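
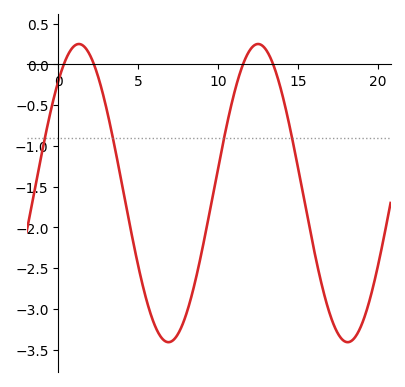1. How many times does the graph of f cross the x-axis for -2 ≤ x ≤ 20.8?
4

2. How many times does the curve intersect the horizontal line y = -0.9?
4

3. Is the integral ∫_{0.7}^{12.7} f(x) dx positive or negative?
negative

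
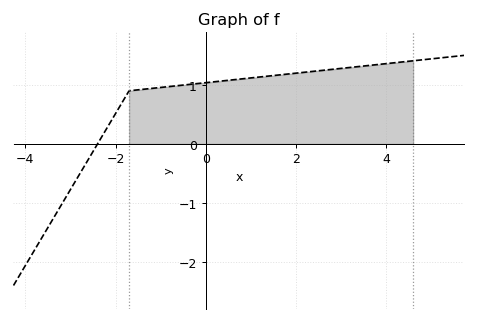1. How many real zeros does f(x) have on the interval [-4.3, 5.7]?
1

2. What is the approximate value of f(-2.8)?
-0.516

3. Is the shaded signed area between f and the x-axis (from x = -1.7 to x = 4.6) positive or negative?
positive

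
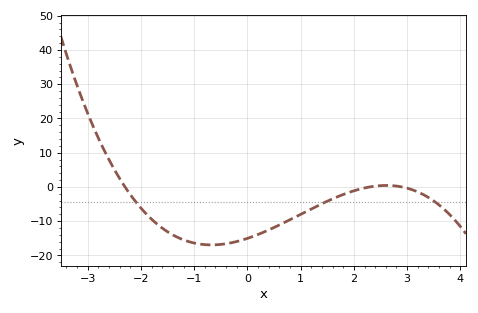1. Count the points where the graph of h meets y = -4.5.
3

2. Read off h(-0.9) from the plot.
-17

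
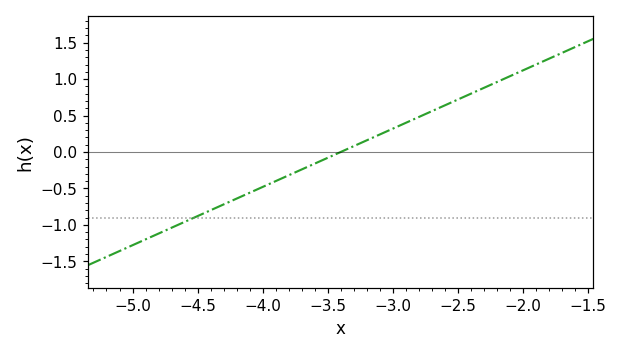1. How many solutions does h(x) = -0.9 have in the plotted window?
1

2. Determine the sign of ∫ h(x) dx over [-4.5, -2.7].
negative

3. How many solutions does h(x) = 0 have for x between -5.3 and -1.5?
1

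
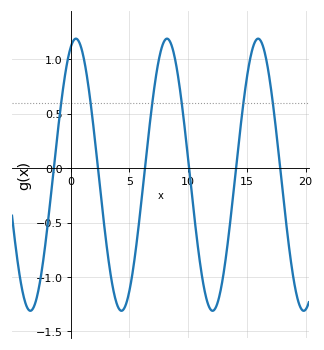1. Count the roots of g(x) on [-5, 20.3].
6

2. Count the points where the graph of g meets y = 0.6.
6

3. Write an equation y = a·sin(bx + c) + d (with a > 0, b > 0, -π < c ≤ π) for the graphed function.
y = 1.25sin(0.81x + 1.21) - 0.06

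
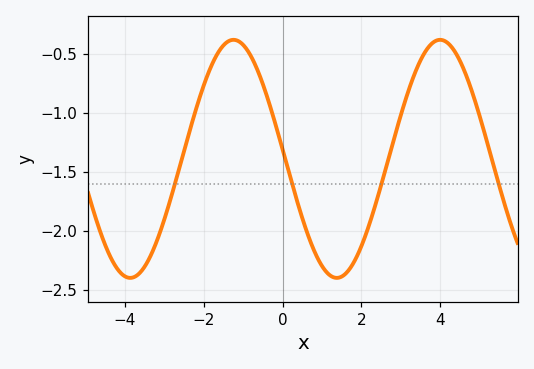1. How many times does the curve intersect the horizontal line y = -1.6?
4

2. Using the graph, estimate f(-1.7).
-0.529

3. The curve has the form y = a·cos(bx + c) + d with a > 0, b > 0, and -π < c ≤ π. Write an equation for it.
y = 1.01cos(1.2x + 1.49) - 1.39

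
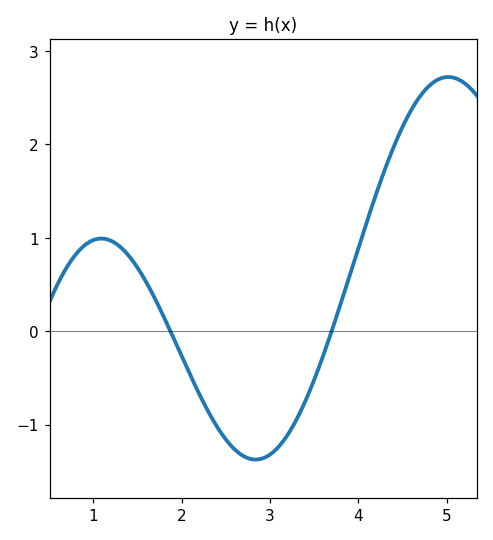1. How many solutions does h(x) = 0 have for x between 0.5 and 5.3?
2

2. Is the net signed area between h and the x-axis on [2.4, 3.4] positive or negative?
negative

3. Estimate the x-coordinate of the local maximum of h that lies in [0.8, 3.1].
1.1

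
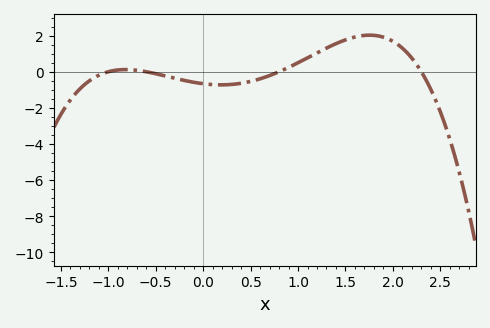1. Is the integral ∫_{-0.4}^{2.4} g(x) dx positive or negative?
positive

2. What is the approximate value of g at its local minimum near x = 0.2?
-0.8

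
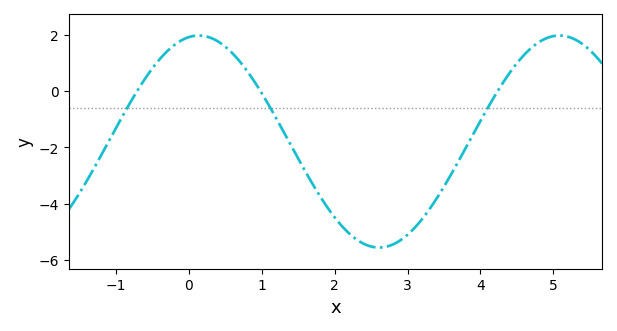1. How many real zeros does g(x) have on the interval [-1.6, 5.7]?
3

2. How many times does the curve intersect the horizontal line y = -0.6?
3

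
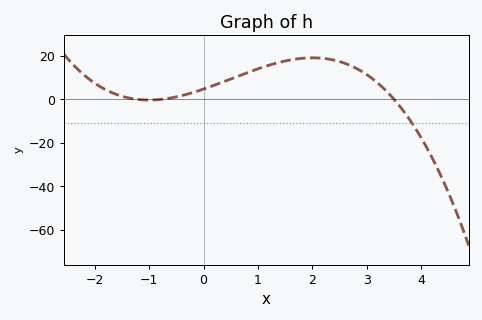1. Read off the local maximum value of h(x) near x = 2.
20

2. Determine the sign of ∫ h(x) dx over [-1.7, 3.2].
positive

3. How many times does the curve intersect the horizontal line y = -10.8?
1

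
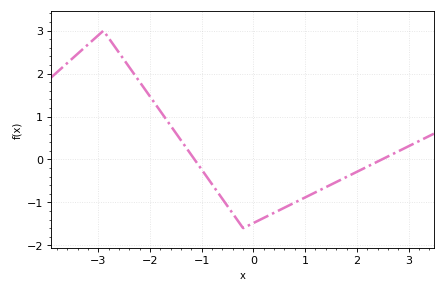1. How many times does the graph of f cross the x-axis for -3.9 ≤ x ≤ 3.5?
2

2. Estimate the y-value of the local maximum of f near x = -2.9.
3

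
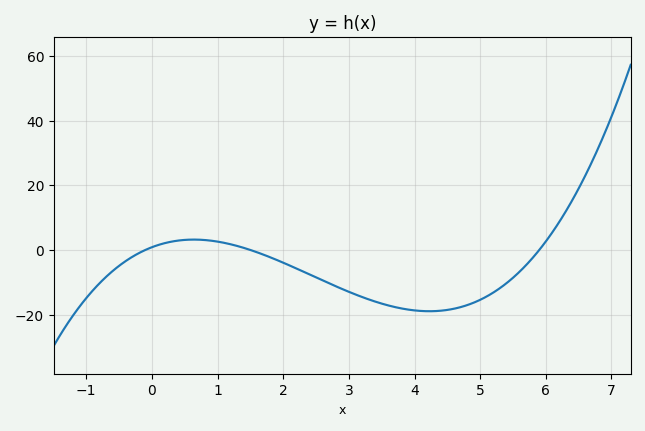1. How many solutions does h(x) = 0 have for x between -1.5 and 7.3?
3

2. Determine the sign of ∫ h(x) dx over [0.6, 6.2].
negative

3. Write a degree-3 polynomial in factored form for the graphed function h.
y = 0.96(x + 0.1)(x - 1.5)(x - 5.9)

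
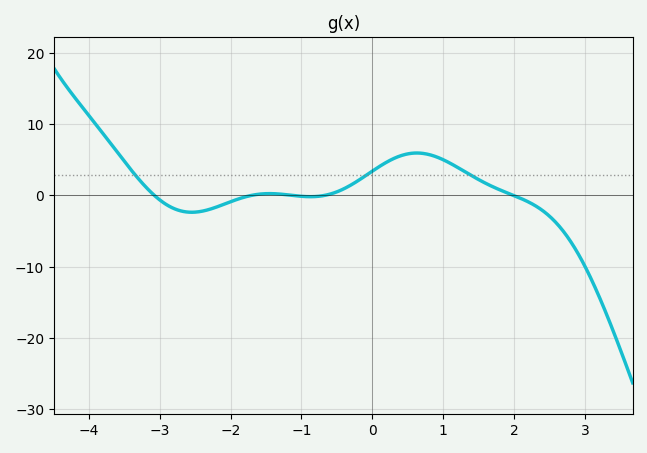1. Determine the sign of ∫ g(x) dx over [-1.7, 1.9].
positive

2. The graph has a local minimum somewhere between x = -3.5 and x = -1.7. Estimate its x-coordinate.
-2.55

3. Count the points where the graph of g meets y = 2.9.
3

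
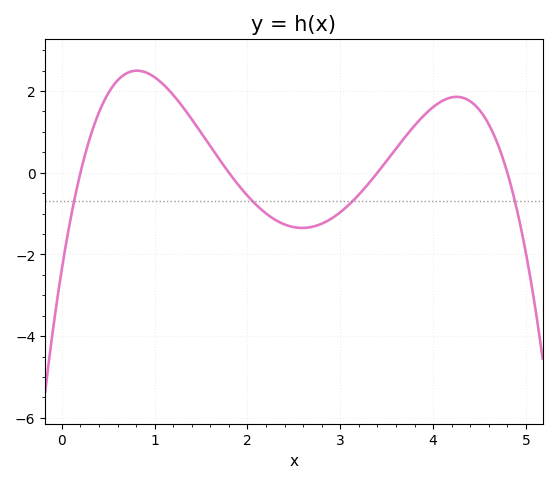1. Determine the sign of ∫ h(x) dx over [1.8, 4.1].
negative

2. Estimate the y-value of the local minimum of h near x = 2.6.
-1.4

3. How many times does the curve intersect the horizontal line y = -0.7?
4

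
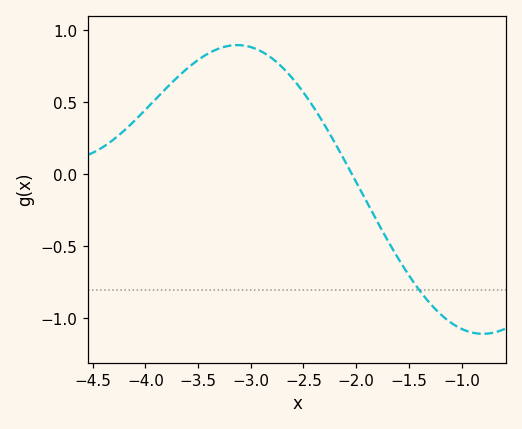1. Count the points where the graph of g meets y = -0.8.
1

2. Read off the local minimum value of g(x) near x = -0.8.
-1.11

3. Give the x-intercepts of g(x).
-2.04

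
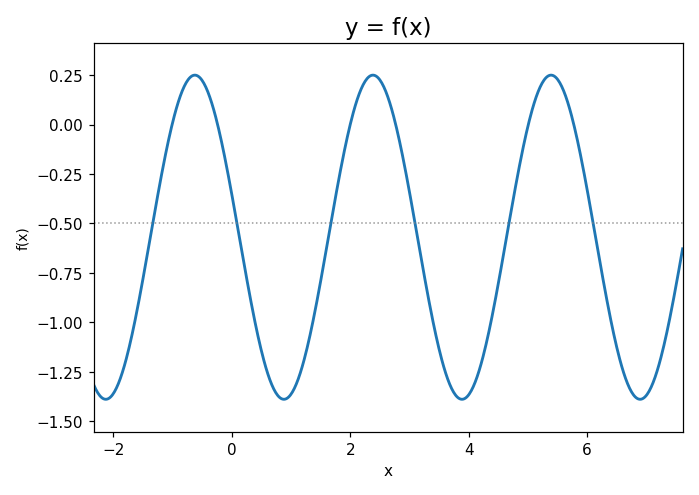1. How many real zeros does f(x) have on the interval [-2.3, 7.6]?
6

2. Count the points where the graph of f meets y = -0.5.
6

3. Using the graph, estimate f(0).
-0.351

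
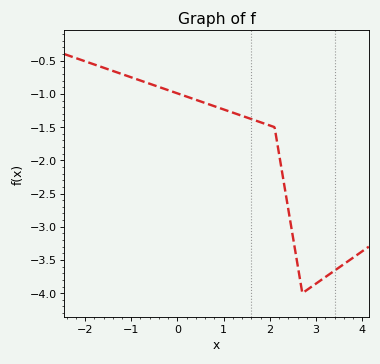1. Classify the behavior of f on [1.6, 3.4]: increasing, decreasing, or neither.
neither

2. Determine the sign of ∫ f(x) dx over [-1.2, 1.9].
negative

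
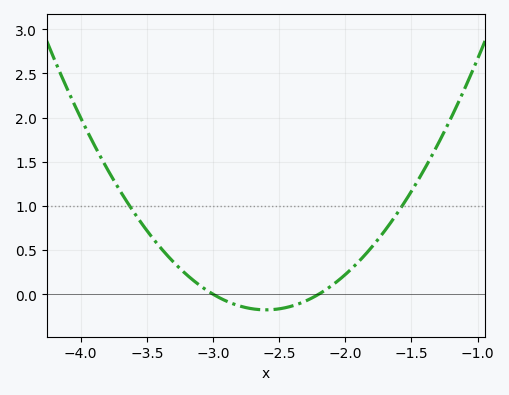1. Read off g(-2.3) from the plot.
-0.1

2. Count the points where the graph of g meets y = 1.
2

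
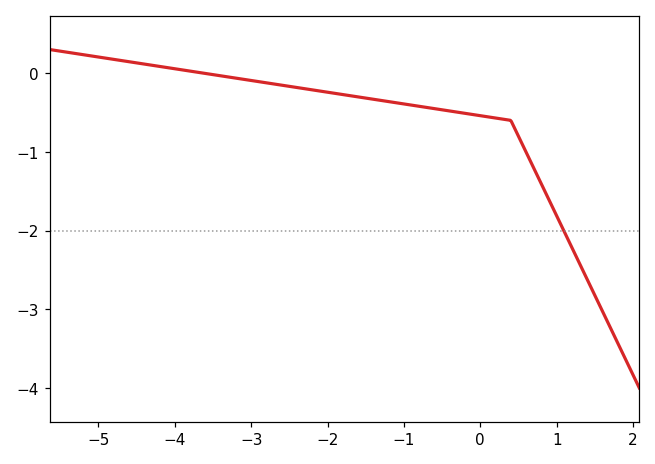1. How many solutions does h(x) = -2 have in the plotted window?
1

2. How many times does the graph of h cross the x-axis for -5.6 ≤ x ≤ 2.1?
1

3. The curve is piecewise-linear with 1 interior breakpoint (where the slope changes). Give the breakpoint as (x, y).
(0.4, -0.6)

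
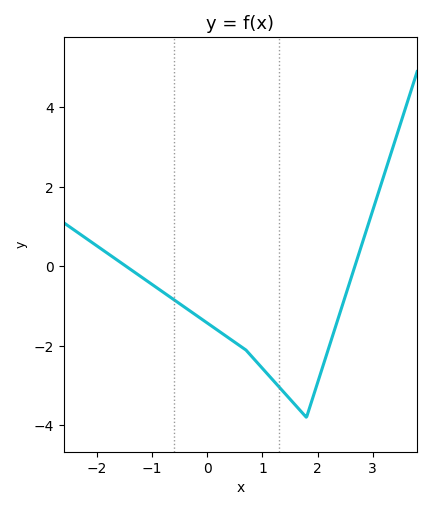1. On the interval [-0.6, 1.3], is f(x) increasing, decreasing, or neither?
decreasing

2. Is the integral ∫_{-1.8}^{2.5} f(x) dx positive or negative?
negative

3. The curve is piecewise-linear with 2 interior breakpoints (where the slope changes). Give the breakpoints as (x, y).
(0.7, -2.1); (1.8, -3.8)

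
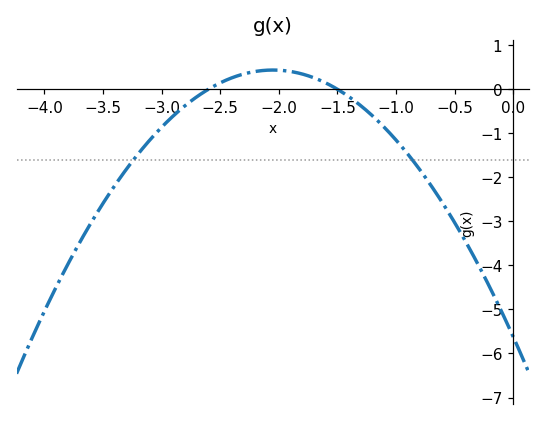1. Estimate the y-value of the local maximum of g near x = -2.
0.436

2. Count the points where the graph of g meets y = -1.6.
2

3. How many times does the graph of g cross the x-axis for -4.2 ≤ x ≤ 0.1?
2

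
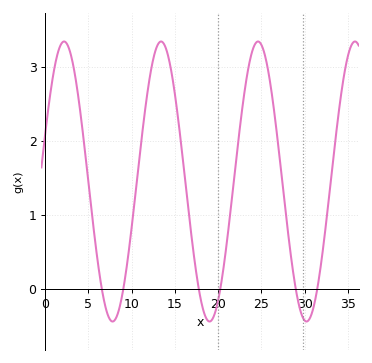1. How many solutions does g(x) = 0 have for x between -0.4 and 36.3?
6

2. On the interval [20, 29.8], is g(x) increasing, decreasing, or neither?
neither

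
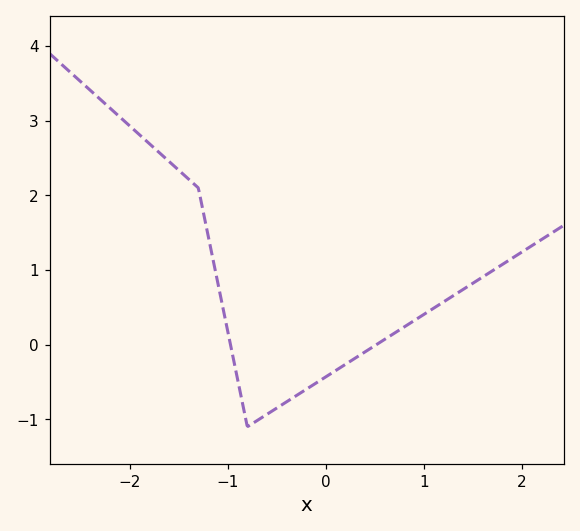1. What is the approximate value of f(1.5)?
0.822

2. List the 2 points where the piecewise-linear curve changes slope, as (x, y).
(-1.3, 2.1); (-0.8, -1.1)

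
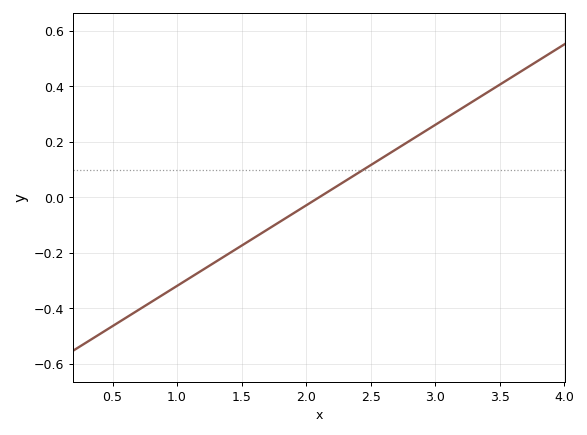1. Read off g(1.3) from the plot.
-0.24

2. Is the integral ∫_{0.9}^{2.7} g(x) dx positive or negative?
negative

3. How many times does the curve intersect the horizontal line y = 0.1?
1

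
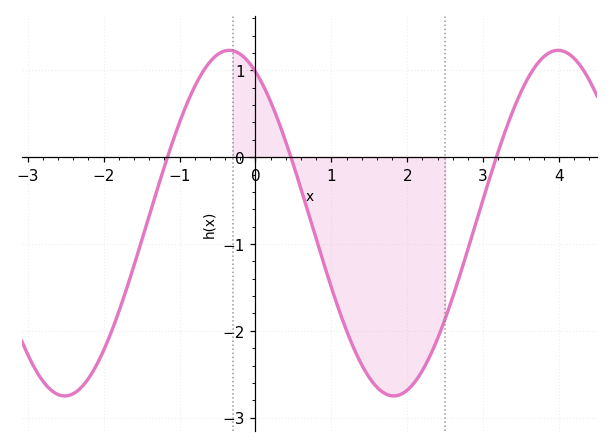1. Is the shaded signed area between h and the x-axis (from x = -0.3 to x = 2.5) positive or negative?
negative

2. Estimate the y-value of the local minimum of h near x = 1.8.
-2.75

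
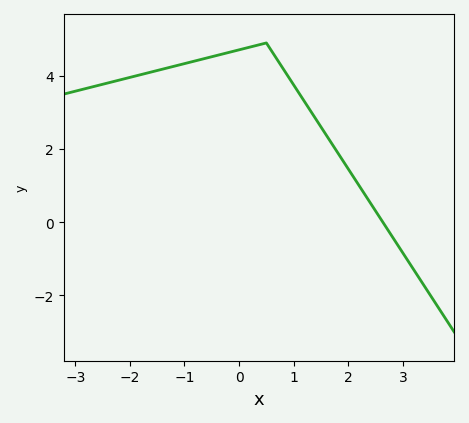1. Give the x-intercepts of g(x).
2.6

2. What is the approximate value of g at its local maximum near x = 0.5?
4.8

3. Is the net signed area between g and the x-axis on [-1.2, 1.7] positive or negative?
positive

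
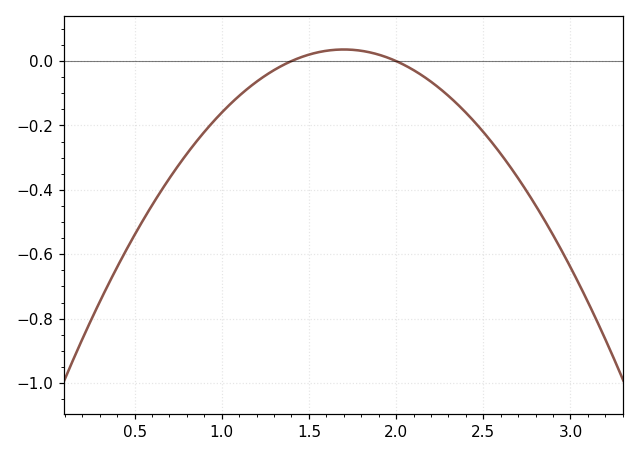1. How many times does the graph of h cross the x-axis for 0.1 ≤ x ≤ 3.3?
2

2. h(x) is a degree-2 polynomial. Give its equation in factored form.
y = -0.4(x - 1.4)(x - 2)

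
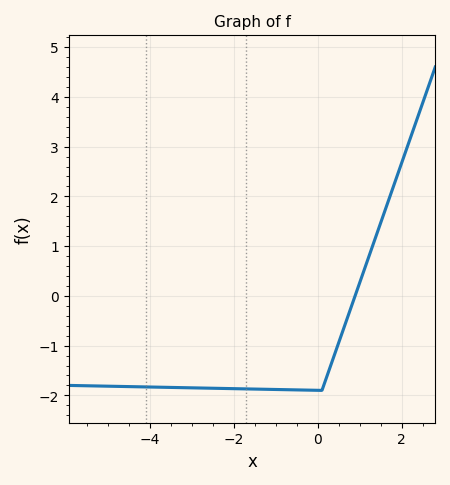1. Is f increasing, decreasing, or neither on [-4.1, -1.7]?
decreasing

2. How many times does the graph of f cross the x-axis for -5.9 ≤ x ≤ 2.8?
1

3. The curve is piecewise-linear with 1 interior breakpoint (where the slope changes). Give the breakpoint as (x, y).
(0.1, -1.9)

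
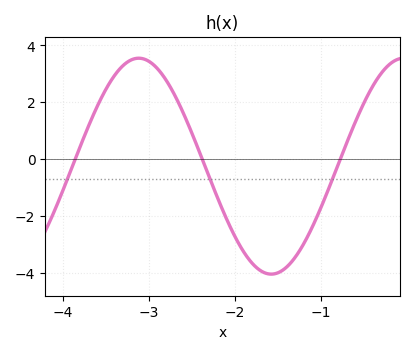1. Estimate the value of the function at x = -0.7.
0.6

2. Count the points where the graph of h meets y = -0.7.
3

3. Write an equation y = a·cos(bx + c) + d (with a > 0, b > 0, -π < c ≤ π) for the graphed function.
y = 3.8cos(2x + 0.07) - 0.25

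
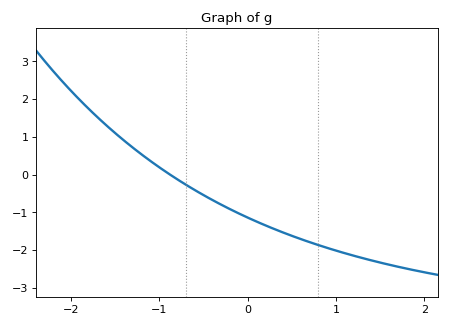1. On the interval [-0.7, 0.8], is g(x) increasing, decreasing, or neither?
decreasing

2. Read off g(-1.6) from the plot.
1.3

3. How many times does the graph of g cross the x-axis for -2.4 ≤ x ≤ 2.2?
1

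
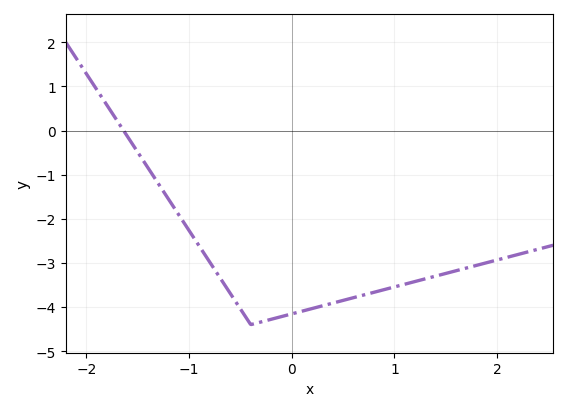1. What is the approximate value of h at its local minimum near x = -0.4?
-4.4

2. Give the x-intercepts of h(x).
-1.64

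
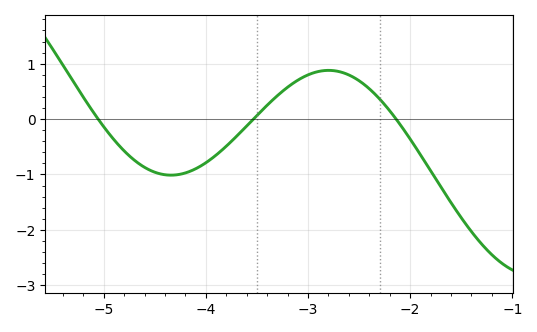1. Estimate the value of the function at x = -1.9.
-0.643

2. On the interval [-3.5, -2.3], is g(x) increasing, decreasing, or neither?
neither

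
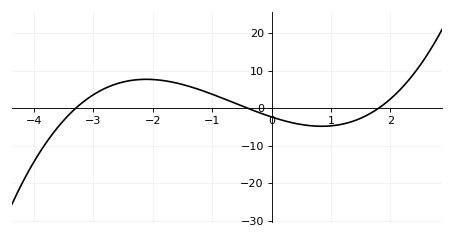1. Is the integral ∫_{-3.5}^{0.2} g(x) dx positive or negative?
positive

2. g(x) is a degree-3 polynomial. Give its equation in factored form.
y = 0.97(x + 3.3)(x + 0.4)(x - 1.8)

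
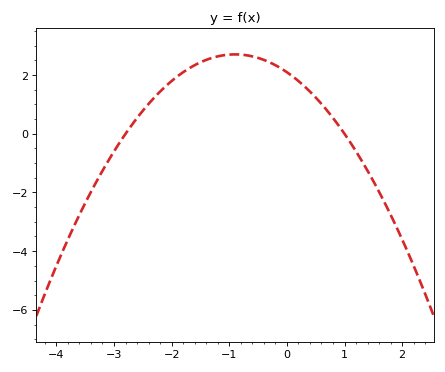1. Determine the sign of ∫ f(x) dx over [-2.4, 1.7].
positive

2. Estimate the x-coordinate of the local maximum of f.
-0.9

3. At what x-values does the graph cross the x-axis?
-2.8, 1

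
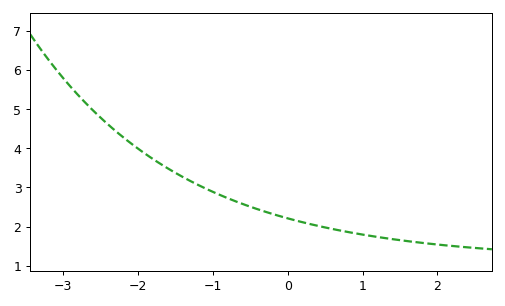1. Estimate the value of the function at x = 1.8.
1.6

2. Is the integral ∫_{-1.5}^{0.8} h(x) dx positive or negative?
positive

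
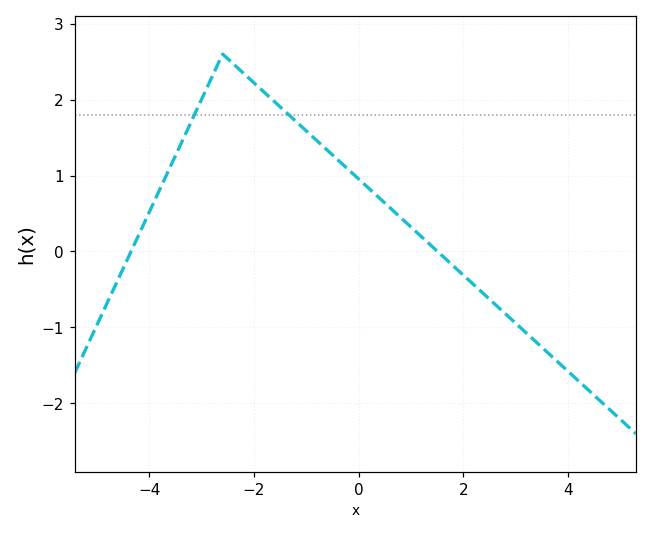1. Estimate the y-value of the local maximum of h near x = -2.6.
2.6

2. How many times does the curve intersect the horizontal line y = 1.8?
2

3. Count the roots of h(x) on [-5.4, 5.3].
2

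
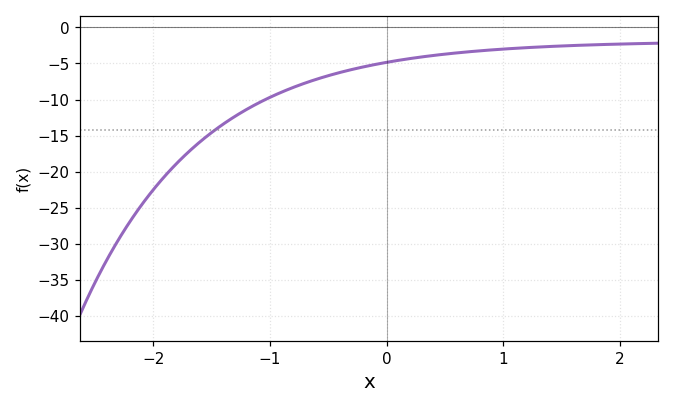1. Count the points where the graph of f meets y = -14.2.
1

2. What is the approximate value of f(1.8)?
-2.4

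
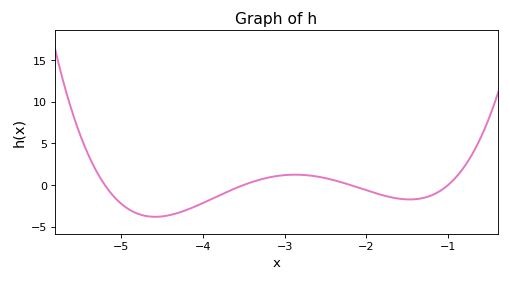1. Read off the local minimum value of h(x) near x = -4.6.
-3.82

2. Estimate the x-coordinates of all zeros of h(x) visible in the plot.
-5.2, -3.5, -2.2, -1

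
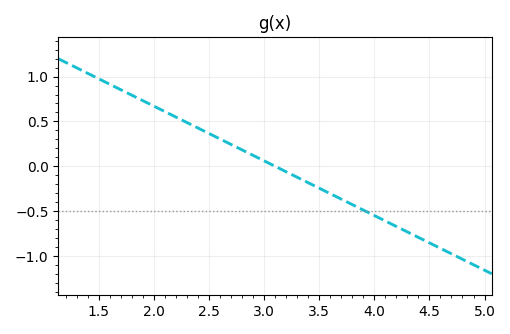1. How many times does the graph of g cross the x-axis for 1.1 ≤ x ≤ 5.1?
1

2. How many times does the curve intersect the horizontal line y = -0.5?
1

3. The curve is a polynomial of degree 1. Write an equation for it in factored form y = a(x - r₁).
y = -0.61(x - 3.1)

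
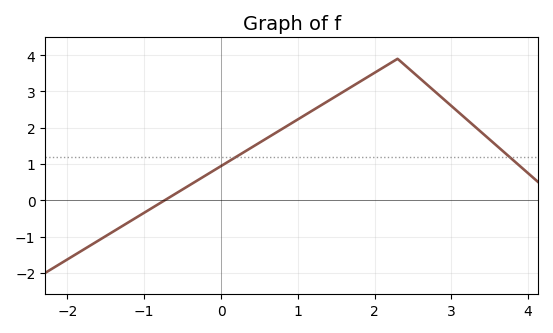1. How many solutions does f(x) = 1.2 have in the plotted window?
2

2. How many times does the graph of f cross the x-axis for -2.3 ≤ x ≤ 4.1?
1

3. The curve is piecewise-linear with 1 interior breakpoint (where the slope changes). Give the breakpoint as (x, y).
(2.3, 3.9)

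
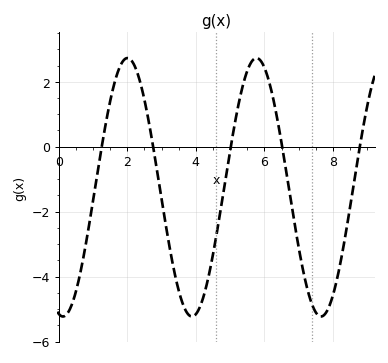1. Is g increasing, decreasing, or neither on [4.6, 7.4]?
neither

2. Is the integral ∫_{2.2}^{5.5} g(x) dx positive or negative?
negative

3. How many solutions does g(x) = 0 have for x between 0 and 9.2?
5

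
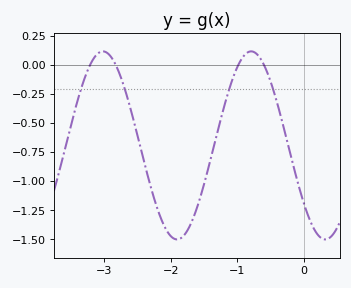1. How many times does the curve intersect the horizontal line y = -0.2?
4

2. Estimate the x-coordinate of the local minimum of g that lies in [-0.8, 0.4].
0.318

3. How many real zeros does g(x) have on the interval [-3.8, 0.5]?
4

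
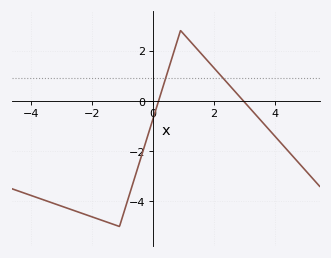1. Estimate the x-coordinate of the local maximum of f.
1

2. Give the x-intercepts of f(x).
0.2, 3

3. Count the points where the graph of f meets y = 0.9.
2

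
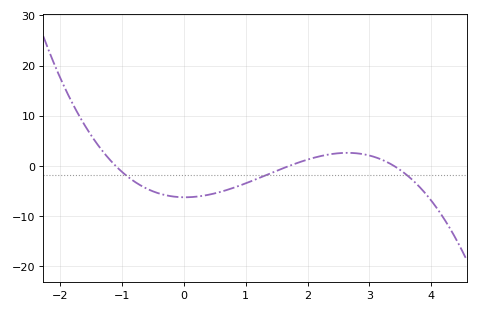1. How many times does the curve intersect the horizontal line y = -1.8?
3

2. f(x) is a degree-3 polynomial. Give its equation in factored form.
y = -0.98(x + 1.1)(x - 1.7)(x - 3.4)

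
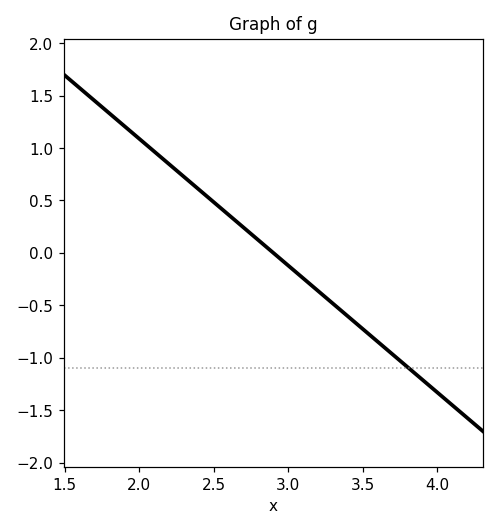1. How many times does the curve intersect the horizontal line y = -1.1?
1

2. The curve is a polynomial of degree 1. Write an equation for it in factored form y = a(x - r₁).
y = -1.21(x - 2.9)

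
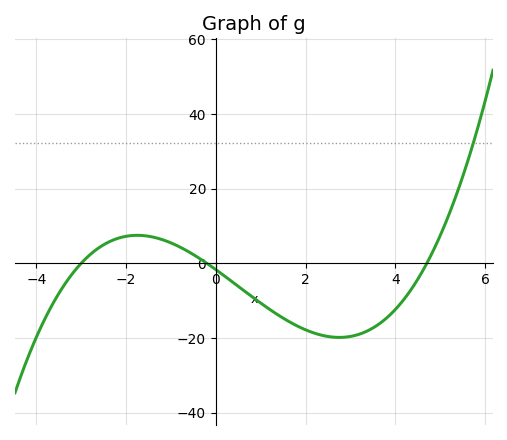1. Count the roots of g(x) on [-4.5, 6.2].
3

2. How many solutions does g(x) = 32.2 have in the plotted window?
1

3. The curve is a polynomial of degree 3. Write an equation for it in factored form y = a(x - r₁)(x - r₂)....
y = 0.6(x + 3)(x + 0.2)(x - 4.7)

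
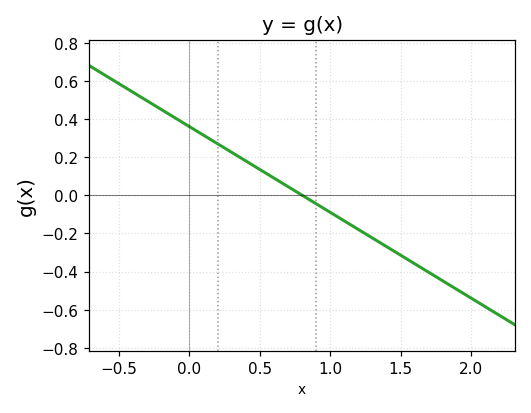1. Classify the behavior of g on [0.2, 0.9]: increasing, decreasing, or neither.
decreasing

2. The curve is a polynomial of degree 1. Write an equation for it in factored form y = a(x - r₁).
y = -0.45(x - 0.8)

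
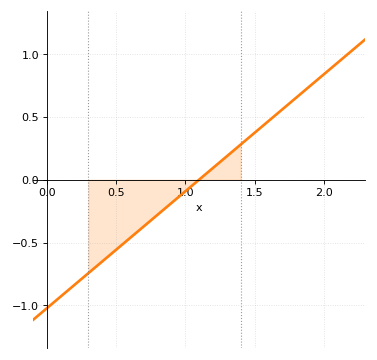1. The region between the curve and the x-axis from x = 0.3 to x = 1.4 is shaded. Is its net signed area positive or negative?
negative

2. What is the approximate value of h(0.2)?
-0.837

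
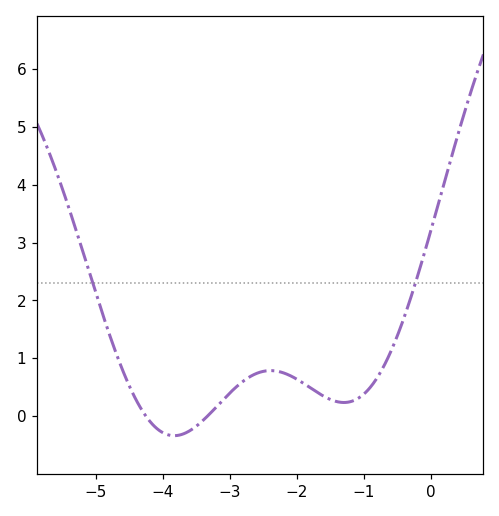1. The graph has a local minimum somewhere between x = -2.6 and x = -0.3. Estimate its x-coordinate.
-1.3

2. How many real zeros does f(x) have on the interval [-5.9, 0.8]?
2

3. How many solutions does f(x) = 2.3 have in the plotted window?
2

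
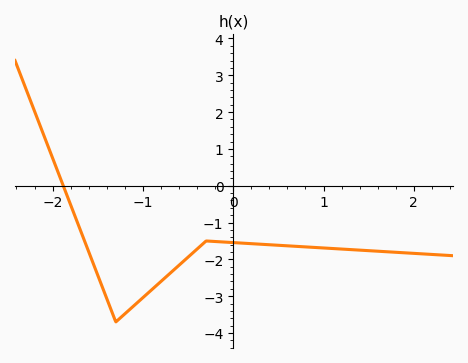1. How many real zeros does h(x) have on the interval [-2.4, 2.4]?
1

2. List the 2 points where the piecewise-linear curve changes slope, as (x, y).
(-1.3, -3.7); (-0.3, -1.5)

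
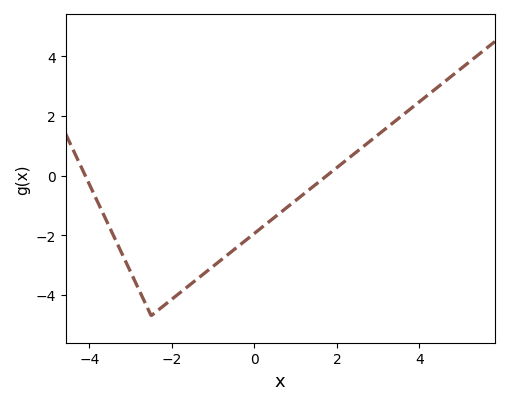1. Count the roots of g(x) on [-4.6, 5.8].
2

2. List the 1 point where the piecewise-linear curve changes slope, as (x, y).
(-2.5, -4.7)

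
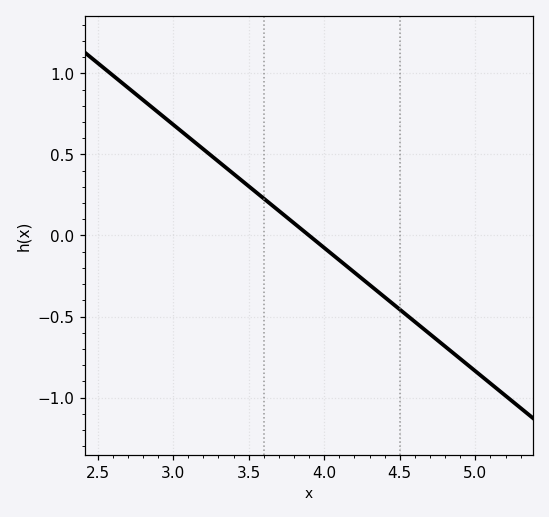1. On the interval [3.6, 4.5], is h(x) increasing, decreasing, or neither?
decreasing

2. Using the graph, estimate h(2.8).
0.836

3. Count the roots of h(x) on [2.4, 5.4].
1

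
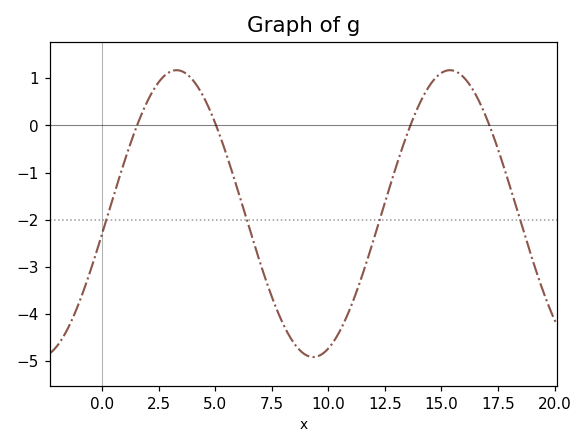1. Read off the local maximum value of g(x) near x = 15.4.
1.17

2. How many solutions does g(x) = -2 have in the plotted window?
4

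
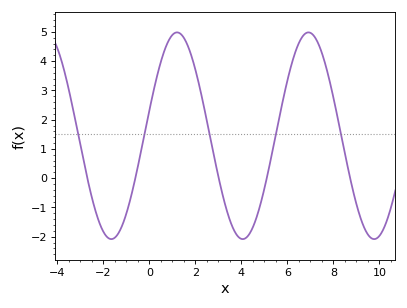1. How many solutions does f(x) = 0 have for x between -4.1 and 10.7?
5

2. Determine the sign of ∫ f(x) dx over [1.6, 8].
positive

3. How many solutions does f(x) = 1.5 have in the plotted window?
5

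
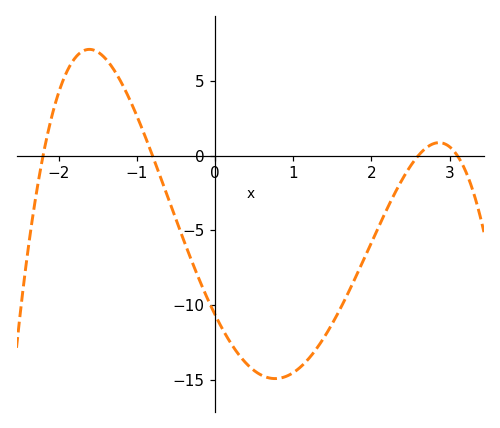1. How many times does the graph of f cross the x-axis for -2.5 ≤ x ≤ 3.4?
4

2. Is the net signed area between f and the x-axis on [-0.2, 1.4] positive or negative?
negative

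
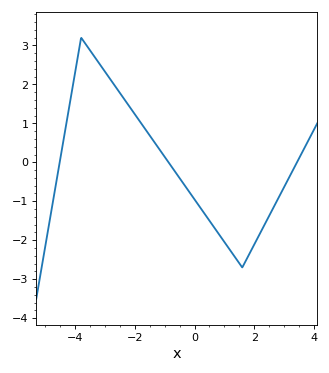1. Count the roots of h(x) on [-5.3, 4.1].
3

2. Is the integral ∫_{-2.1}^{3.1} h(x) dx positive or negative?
negative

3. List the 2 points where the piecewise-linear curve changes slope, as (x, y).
(-3.8, 3.2); (1.6, -2.7)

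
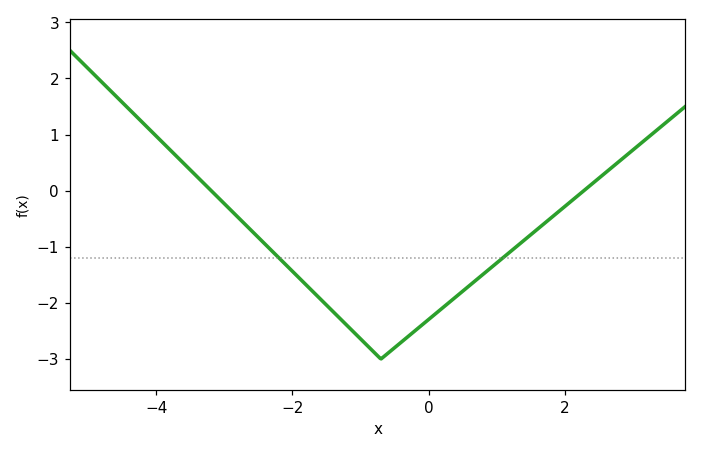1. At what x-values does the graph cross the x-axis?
-3.19, 2.28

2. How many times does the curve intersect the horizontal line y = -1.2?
2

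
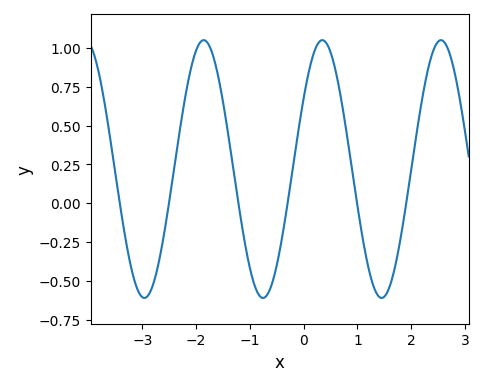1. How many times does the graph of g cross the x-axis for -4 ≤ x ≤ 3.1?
6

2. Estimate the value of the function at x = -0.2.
0.22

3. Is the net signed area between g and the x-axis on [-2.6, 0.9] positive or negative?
positive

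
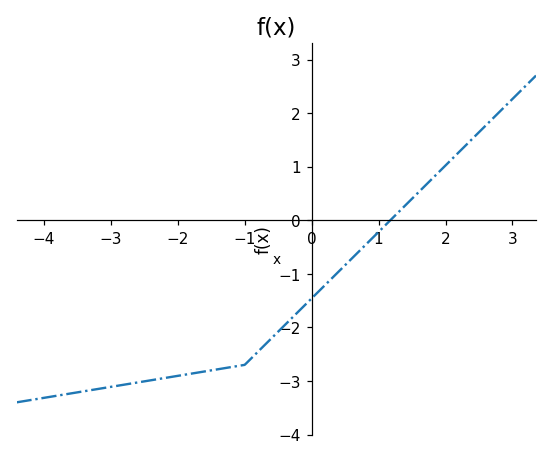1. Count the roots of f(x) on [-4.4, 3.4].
1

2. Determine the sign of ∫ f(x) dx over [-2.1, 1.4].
negative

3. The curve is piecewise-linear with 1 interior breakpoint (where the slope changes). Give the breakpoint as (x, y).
(-1, -2.7)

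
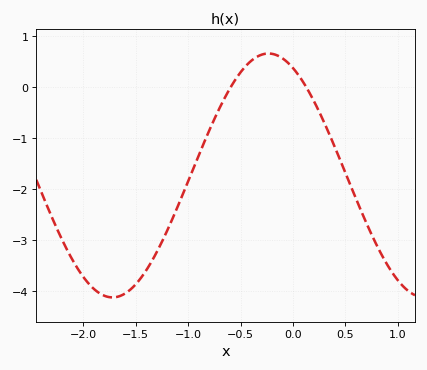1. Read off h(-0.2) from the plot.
0.7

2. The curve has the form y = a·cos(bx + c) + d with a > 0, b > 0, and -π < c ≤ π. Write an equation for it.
y = 2.39cos(2.1x + 0.49) - 1.73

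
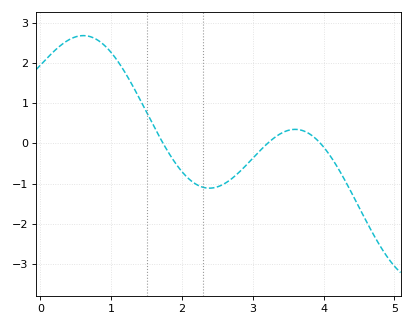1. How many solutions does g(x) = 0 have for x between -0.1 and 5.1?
3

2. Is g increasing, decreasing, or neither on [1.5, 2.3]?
decreasing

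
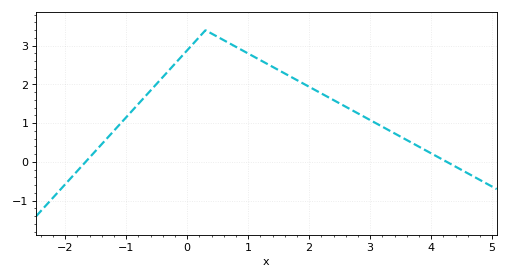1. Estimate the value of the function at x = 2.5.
1.5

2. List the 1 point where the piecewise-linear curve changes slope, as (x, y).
(0.3, 3.4)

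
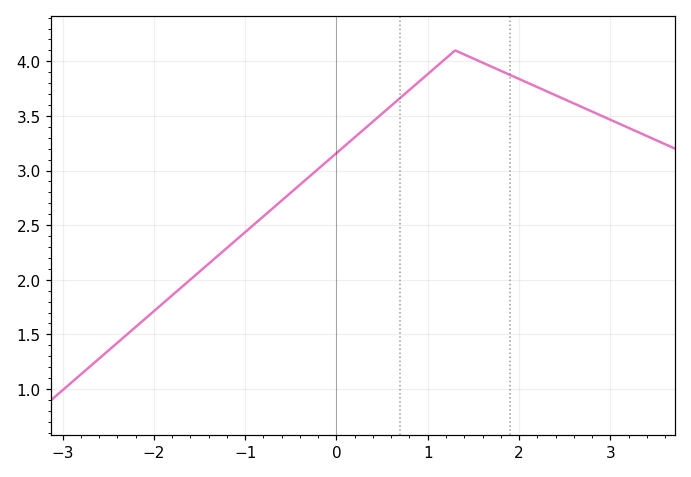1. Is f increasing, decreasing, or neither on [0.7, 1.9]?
neither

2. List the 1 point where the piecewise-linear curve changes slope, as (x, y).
(1.3, 4.1)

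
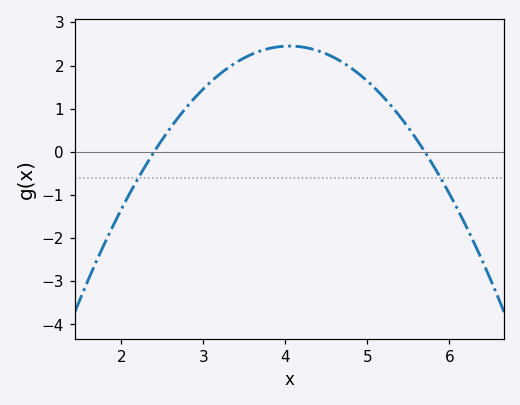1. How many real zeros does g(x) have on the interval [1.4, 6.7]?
2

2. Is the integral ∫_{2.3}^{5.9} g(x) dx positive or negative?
positive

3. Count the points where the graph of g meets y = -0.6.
2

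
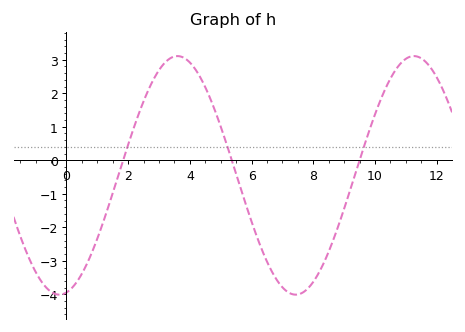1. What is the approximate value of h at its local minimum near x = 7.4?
-4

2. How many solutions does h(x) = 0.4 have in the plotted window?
3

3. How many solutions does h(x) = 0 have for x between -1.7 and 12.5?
3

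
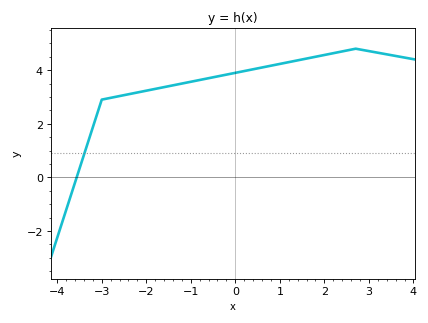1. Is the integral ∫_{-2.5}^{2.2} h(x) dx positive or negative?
positive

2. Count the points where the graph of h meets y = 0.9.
1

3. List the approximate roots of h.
-3.56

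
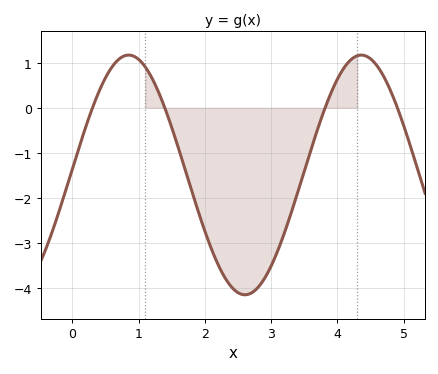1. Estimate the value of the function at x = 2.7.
-4.1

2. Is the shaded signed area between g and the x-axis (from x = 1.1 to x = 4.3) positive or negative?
negative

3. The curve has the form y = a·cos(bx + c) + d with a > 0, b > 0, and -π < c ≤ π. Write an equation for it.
y = 2.66cos(1.8x - 1.5) - 1.49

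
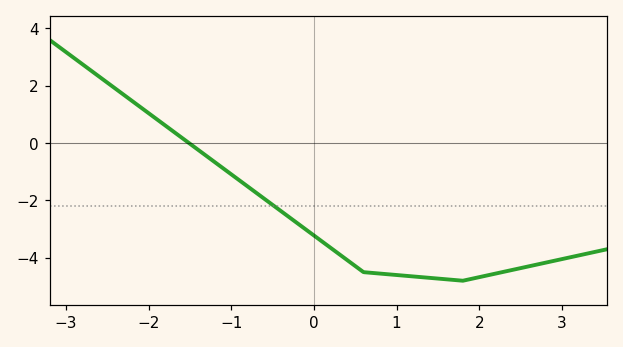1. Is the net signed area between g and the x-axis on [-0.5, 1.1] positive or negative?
negative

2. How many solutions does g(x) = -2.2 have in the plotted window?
1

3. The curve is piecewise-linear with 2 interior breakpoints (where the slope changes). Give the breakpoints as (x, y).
(0.6, -4.5); (1.8, -4.8)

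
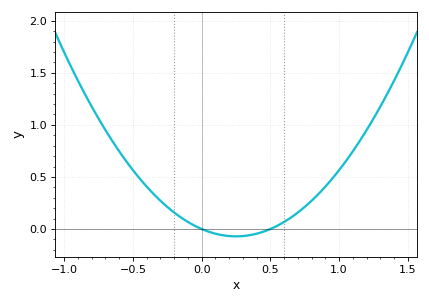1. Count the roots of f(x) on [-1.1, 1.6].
2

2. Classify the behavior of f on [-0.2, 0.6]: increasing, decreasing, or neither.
neither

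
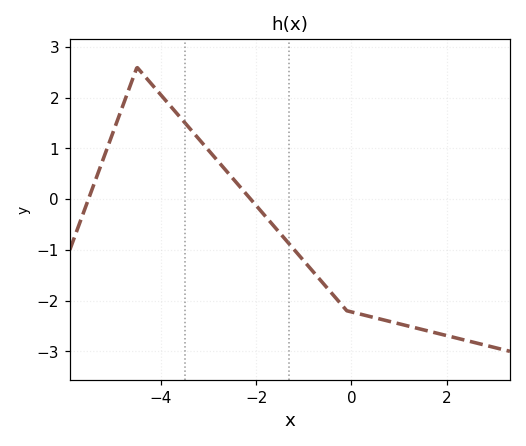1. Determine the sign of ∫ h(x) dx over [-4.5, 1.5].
negative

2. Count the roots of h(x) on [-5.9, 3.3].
2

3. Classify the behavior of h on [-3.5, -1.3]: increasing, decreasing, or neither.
decreasing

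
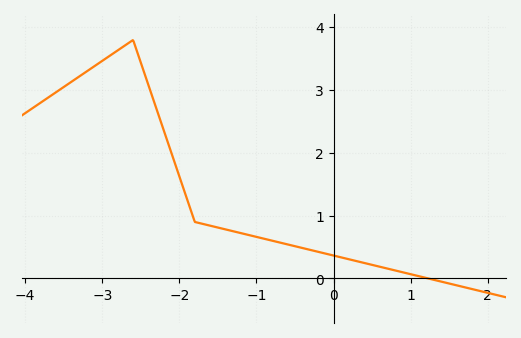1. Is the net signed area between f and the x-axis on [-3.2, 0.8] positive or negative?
positive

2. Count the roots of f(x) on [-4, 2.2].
1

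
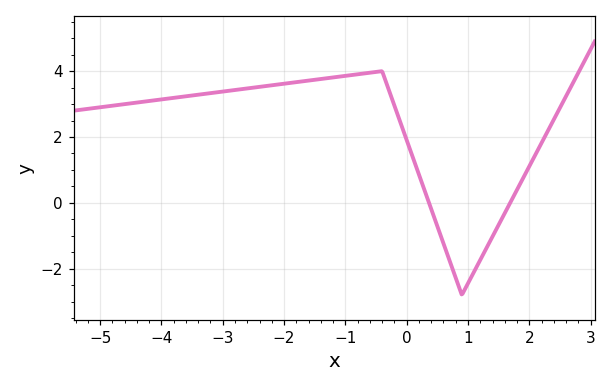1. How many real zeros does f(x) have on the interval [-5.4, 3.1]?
2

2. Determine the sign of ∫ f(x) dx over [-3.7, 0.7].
positive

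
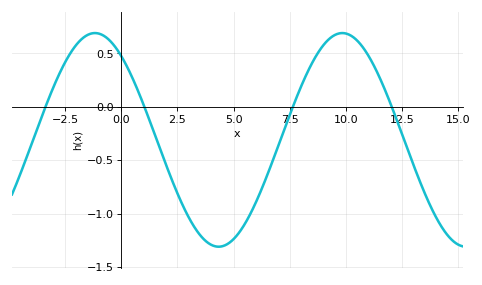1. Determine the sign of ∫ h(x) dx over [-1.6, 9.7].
negative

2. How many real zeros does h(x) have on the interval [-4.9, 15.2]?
4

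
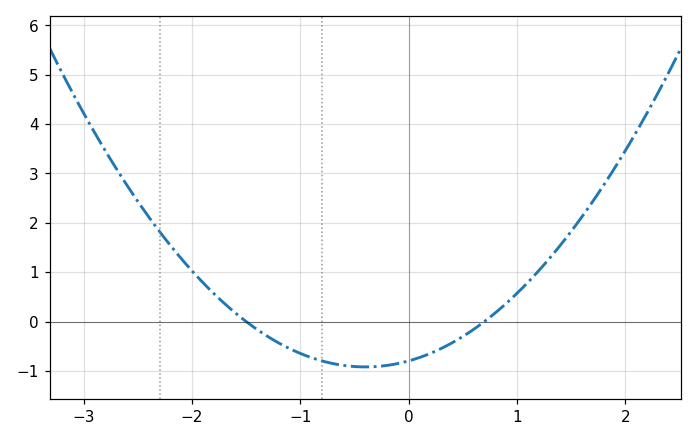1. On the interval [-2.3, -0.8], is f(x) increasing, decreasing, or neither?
decreasing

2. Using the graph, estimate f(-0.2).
-0.9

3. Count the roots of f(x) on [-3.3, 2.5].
2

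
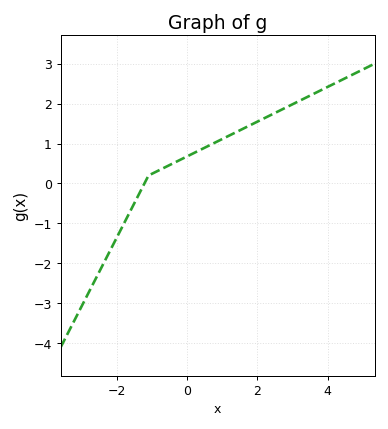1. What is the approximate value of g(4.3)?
2.5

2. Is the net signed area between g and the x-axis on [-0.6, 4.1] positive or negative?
positive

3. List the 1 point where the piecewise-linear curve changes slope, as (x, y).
(-1.1, 0.2)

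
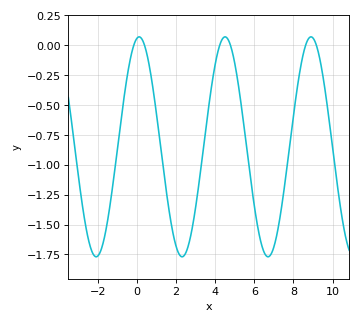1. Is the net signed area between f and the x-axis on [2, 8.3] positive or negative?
negative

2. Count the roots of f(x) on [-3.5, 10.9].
6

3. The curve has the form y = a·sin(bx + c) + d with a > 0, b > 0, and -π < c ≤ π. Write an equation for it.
y = 0.92sin(1.43x + 1.41) - 0.85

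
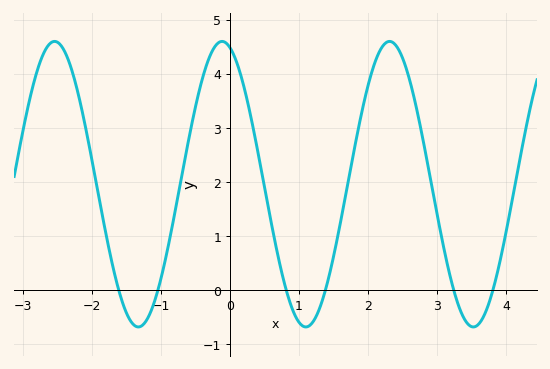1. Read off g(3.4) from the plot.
-0.539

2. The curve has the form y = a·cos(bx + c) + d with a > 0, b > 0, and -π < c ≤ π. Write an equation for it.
y = 2.64cos(2.59x + 0.29) + 1.96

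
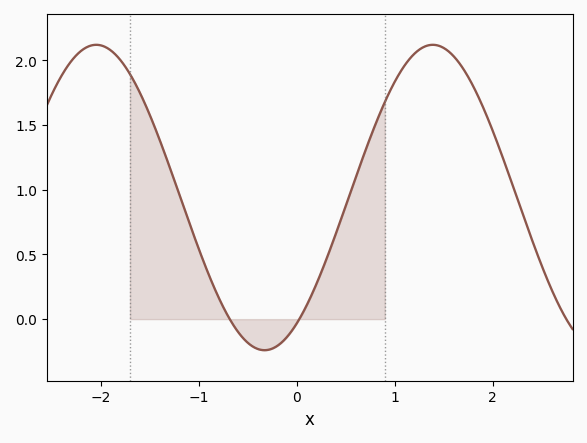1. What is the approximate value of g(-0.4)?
-0.25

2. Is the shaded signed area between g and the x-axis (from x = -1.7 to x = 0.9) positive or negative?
positive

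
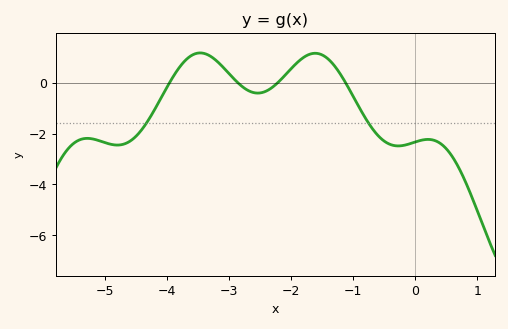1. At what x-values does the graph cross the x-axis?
-4, -2.9, -2.2, -1.1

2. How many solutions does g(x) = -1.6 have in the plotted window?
2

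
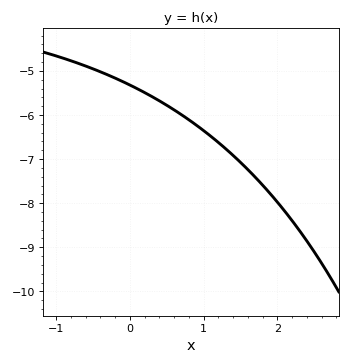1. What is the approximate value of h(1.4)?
-6.9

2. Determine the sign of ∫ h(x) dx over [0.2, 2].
negative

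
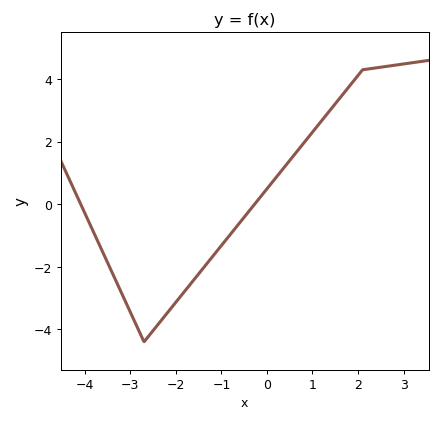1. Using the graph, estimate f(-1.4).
-2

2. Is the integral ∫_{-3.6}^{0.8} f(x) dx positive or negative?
negative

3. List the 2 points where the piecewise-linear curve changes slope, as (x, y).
(-2.7, -4.4); (2.1, 4.3)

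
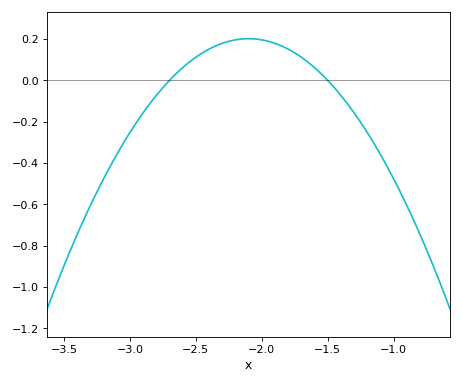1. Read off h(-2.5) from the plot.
0.12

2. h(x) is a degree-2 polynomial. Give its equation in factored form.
y = -0.56(x + 2.7)(x + 1.5)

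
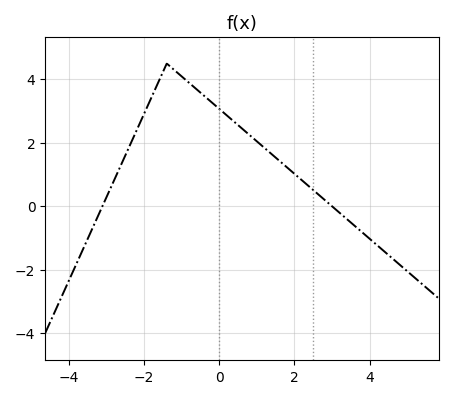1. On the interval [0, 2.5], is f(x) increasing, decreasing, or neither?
decreasing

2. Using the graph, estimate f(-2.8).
0.826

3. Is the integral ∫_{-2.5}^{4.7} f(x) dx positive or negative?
positive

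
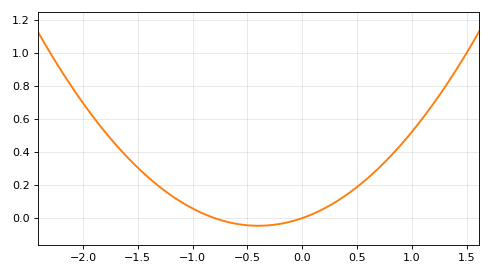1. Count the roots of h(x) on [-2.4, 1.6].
2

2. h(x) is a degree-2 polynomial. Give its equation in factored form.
y = 0.29(x + 0.8)(x - 0)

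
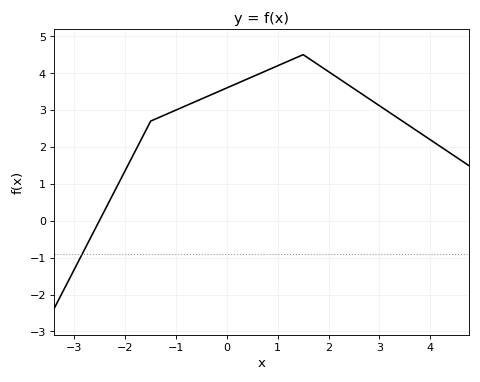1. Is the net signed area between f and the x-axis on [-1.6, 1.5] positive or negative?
positive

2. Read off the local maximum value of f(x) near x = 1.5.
4.5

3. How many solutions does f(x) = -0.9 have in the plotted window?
1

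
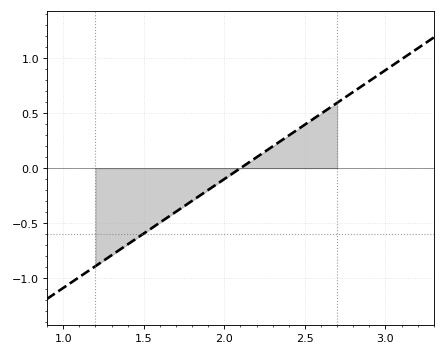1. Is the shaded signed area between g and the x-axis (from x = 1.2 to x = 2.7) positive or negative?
negative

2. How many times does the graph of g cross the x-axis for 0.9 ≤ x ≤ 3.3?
1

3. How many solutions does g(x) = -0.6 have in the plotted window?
1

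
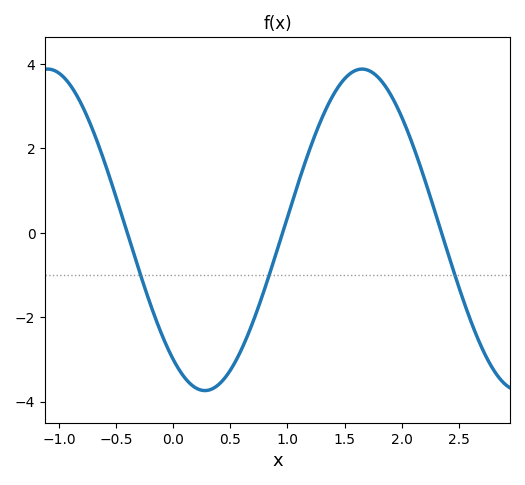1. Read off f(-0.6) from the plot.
1.6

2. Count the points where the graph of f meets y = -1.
3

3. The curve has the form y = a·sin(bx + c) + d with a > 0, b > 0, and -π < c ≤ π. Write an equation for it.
y = 3.81sin(2.3x - 2.2) + 0.07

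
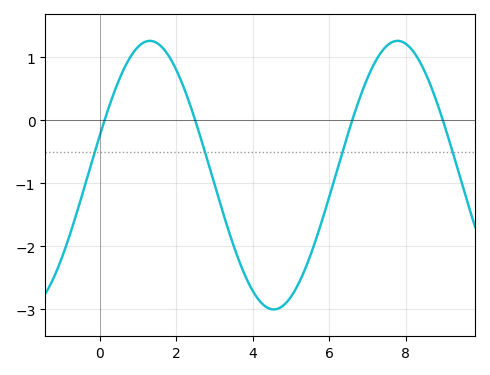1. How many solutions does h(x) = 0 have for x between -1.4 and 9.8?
4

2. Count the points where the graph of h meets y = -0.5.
4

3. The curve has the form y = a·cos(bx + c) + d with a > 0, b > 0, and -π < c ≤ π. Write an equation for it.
y = 2.13cos(0.97x - 1.3) - 0.87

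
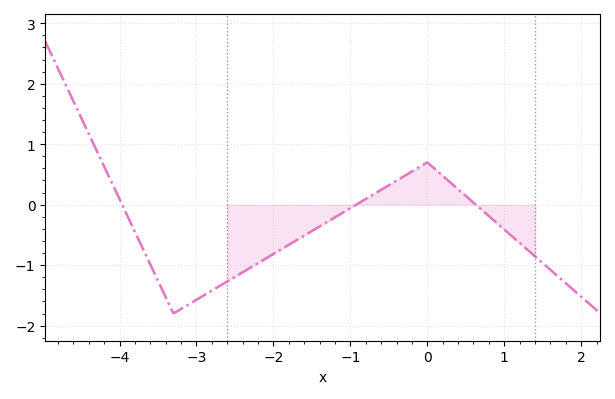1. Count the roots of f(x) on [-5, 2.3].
3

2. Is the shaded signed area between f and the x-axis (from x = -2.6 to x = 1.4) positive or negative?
negative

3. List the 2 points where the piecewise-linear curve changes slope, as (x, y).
(-3.3, -1.8); (0, 0.7)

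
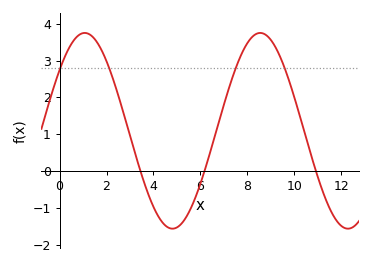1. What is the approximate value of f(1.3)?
3.7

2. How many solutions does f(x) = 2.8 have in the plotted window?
4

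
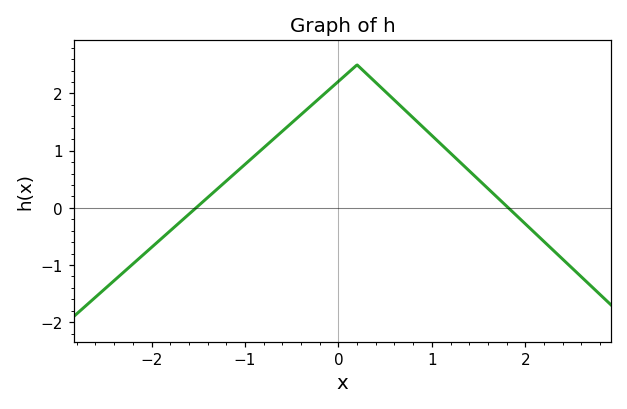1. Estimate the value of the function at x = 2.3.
-0.7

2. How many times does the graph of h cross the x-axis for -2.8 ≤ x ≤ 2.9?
2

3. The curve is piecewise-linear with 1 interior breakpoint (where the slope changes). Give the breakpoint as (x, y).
(0.2, 2.5)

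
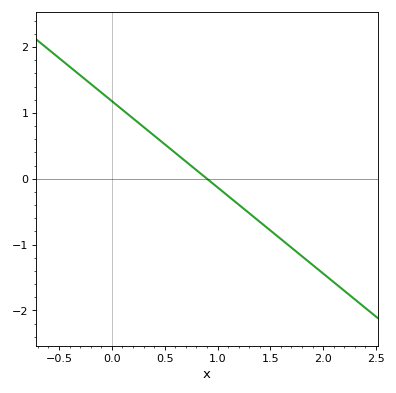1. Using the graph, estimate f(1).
-0.1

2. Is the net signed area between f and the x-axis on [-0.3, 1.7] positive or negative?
positive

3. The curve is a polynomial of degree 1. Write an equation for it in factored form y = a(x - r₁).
y = -1.31(x - 0.9)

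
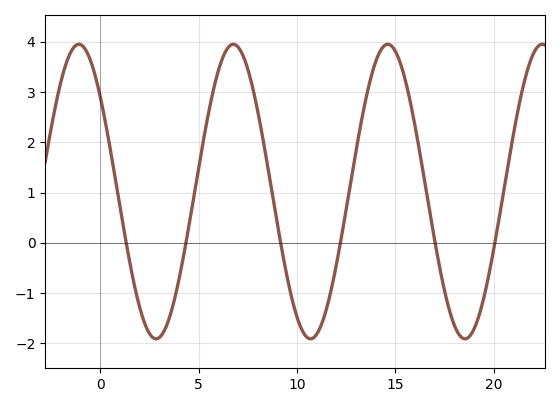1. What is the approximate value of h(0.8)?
1.2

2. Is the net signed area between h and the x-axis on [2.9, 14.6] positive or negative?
positive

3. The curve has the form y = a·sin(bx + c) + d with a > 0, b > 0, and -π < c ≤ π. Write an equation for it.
y = 2.93sin(0.8x + 2.44) + 1.02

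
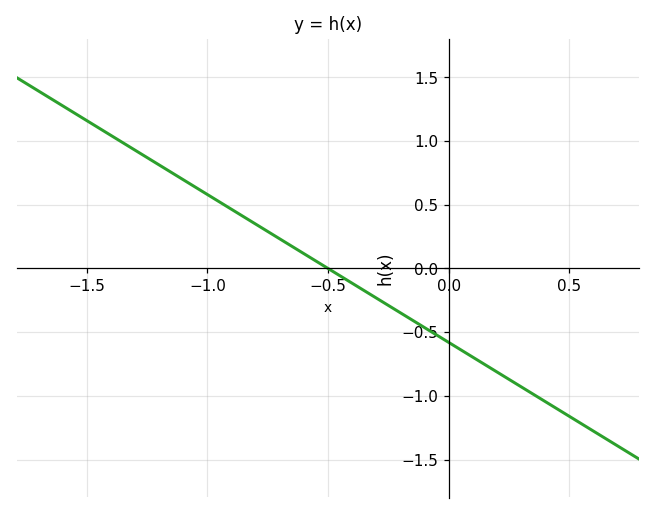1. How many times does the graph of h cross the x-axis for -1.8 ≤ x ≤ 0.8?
1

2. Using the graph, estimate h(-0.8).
0.35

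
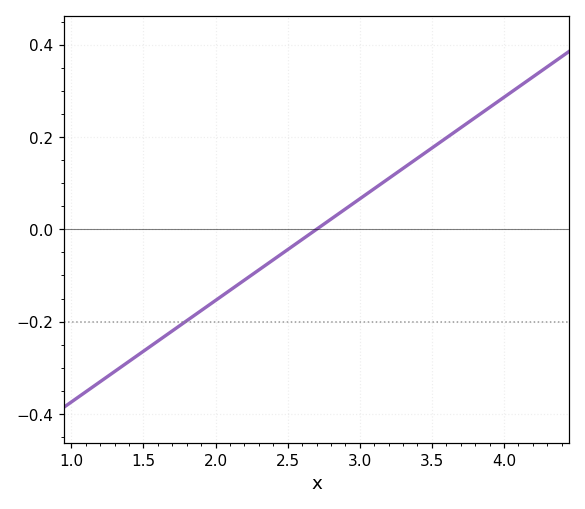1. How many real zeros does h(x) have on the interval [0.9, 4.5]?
1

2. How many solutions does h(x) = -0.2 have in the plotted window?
1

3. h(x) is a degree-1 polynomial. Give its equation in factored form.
y = 0.22(x - 2.7)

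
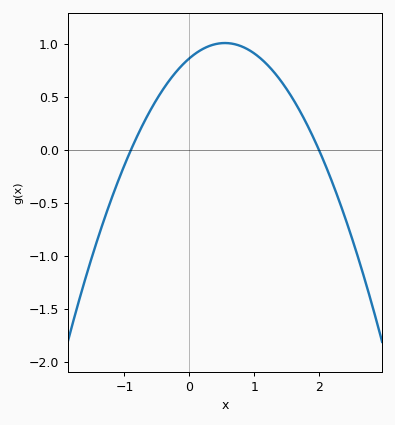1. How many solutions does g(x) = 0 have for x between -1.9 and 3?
2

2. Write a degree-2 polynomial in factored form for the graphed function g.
y = -0.48(x + 0.9)(x - 2)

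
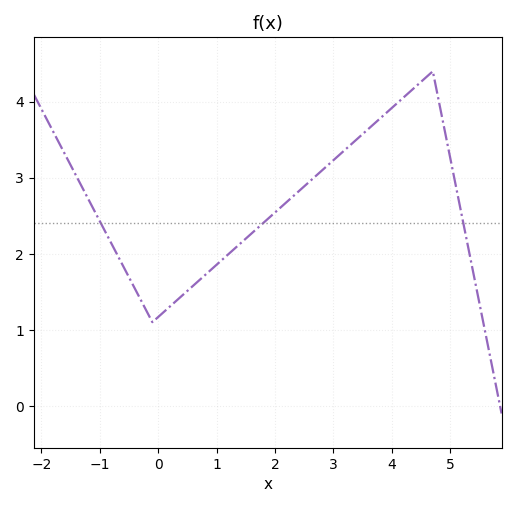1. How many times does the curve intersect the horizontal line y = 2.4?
3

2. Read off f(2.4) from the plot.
2.82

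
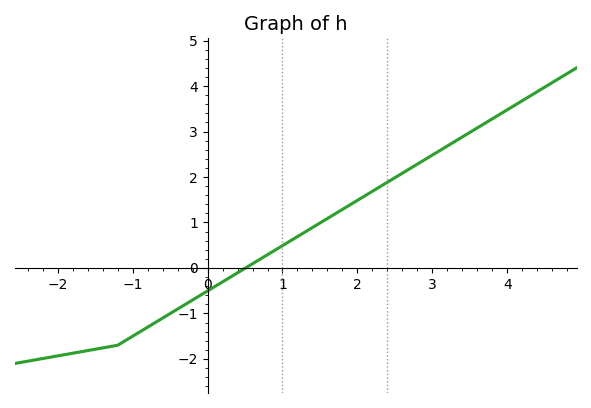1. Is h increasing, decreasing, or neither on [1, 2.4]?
increasing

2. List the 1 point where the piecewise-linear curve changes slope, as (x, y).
(-1.2, -1.7)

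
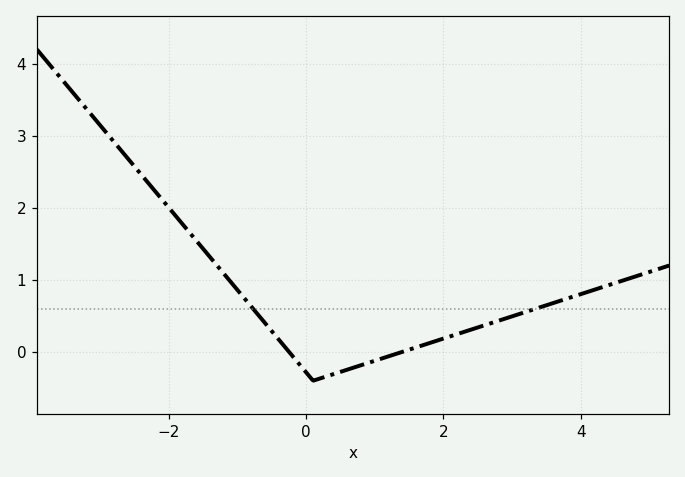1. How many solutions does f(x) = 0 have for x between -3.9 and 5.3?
2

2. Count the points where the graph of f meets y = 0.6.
2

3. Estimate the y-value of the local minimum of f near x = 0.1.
-0.399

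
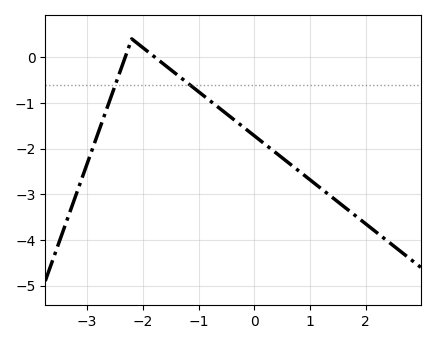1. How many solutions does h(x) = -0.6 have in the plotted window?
2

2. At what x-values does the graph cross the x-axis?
-2.3, -1.8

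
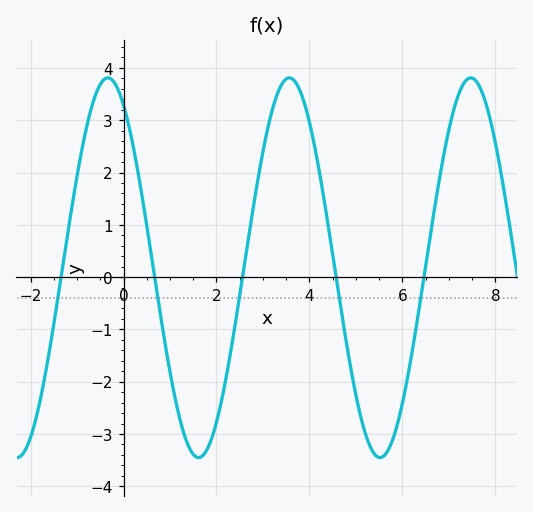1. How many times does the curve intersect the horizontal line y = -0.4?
5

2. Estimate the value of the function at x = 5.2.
-3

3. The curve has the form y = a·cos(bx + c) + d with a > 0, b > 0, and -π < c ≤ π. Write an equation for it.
y = 3.63cos(1.6x + 0.54) + 0.18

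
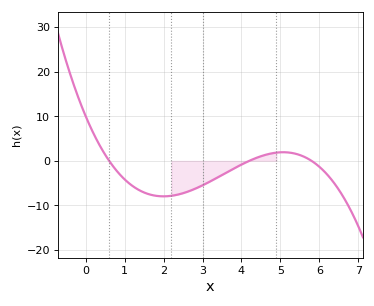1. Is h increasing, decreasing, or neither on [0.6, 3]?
neither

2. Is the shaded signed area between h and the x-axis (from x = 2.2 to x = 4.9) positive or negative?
negative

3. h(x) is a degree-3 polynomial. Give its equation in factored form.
y = -0.68(x - 0.6)(x - 4.2)(x - 5.8)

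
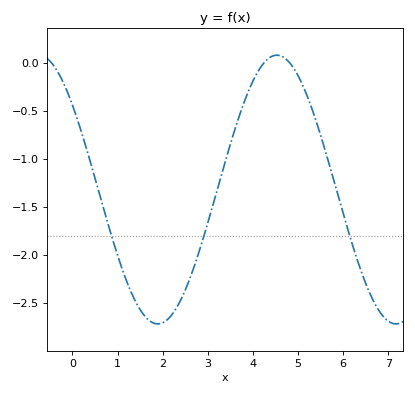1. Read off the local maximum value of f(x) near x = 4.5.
0.1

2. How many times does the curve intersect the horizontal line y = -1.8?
3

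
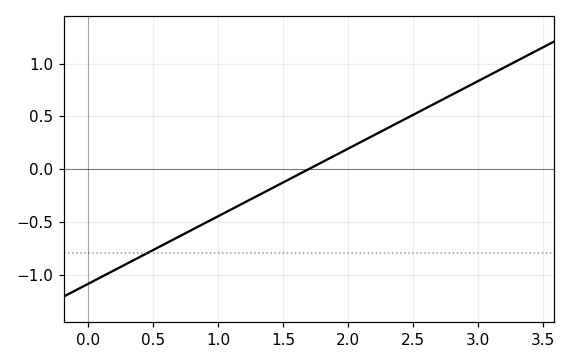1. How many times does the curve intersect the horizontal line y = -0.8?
1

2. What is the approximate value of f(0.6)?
-0.7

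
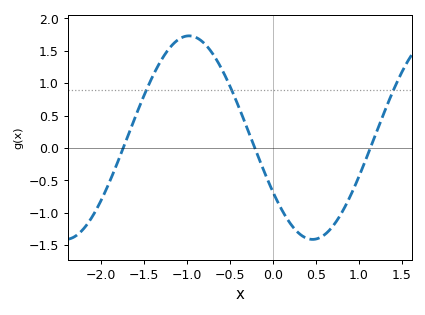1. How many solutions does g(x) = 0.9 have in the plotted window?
3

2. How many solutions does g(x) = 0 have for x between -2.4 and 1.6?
3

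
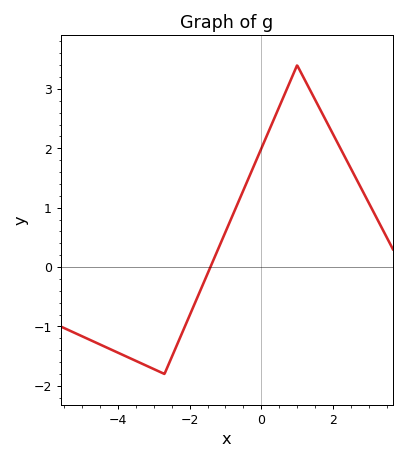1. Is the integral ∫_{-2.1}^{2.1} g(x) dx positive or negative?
positive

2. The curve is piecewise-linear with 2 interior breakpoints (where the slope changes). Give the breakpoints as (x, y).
(-2.7, -1.8); (1, 3.4)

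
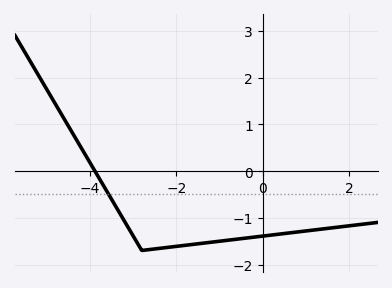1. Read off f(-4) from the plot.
0.2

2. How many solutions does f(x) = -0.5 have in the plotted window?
1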